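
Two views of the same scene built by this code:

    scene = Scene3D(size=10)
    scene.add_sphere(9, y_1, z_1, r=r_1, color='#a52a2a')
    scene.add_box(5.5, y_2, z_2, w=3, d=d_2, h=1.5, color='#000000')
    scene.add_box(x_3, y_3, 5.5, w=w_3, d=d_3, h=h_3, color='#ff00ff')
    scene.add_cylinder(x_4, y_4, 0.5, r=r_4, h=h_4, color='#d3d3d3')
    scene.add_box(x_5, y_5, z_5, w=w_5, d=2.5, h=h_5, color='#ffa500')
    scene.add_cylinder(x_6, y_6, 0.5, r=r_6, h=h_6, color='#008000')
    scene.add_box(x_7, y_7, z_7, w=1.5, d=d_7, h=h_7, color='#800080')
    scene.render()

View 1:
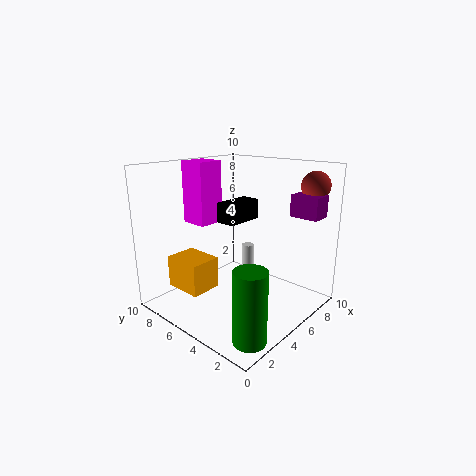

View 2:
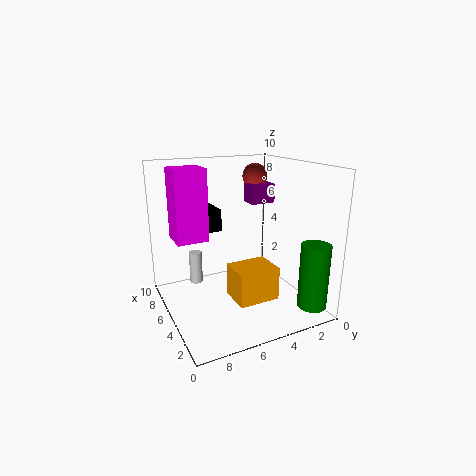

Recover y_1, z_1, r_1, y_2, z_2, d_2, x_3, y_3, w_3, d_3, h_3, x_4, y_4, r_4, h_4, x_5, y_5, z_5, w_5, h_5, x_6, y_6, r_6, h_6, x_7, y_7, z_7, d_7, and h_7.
y_1 = 1.5; z_1 = 8.5; r_1 = 1; y_2 = 6; z_2 = 5.5; d_2 = 1.5; x_3 = 4; y_3 = 7.5; w_3 = 2; d_3 = 2; h_3 = 4.5; x_4 = 8.5; y_4 = 7; r_4 = 0.5; h_4 = 2.5; x_5 = 0.5; y_5 = 4.5; z_5 = 2.5; w_5 = 2; h_5 = 2; x_6 = 1.5; y_6 = 1; r_6 = 1; h_6 = 4.5; x_7 = 7.5; y_7 = 0.5; z_7 = 6.5; d_7 = 2; h_7 = 1.5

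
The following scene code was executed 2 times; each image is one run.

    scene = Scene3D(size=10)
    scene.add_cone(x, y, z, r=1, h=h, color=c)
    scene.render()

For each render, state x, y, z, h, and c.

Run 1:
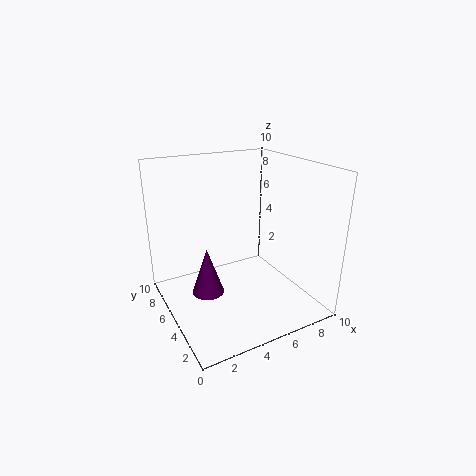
x = 2; y = 3.5; z = 2.5; h = 3; c = 'purple'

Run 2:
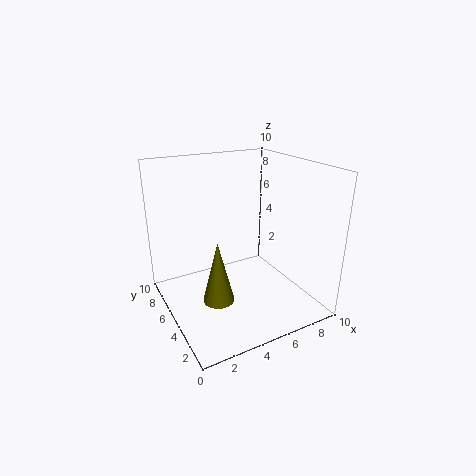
x = 2.5; y = 3; z = 2; h = 4; c = 'olive'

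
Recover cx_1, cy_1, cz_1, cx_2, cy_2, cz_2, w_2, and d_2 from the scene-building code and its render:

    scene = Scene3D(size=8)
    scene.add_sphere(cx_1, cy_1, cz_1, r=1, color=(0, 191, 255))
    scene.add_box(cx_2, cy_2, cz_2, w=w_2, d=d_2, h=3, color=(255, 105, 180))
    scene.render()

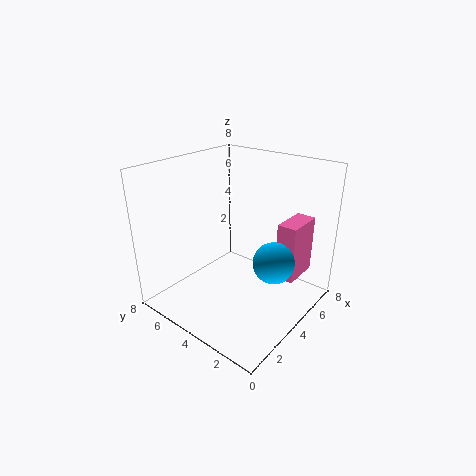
cx_1 = 3, cy_1 = 1, cz_1 = 4, cx_2 = 4, cy_2 = 0.5, cz_2 = 2.5, w_2 = 2, d_2 = 1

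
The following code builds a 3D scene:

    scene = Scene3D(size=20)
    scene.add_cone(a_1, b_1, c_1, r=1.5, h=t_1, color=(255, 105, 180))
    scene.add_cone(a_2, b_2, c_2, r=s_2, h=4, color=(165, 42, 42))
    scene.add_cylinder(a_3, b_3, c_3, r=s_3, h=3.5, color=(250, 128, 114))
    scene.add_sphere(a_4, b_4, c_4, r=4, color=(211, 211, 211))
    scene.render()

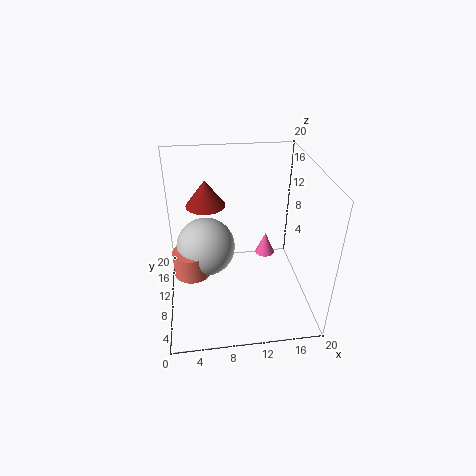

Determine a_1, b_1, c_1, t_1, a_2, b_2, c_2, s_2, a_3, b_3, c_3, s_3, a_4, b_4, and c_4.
a_1 = 15; b_1 = 14.5; c_1 = 4; t_1 = 3.5; a_2 = 6; b_2 = 16.5; c_2 = 12; s_2 = 3; a_3 = 3.5; b_3 = 8.5; c_3 = 6; s_3 = 2.5; a_4 = 5.5; b_4 = 10; c_4 = 9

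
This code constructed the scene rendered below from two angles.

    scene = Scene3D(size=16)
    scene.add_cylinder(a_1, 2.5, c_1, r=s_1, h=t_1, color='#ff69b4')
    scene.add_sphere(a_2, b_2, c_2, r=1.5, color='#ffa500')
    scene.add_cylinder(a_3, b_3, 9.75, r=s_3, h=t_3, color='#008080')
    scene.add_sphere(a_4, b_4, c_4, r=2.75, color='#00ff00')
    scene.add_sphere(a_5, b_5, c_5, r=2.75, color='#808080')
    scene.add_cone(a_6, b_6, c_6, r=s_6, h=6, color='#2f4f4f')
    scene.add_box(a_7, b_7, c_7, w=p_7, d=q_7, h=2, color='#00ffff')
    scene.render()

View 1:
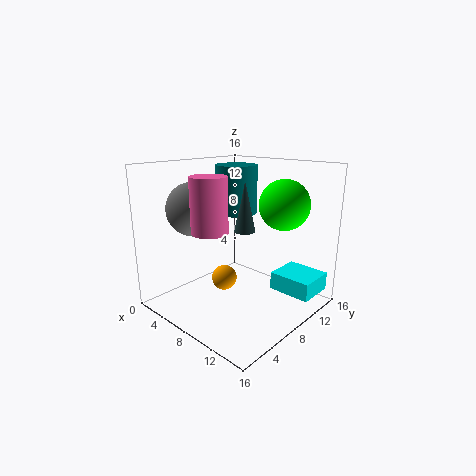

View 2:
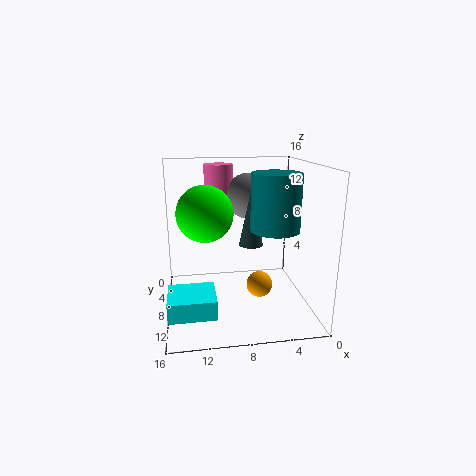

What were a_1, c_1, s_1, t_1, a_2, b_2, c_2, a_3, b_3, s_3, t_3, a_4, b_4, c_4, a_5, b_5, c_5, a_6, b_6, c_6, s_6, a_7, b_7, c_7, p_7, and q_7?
a_1 = 9.5
c_1 = 10.25
s_1 = 1.75
t_1 = 5.25
a_2 = 5.5
b_2 = 8.25
c_2 = 2.25
a_3 = 4.75
b_3 = 11.25
s_3 = 2.5
t_3 = 5.75
a_4 = 11.75
b_4 = 11.25
c_4 = 11.75
a_5 = 6
b_5 = 3.5
c_5 = 11.75
a_6 = 7
b_6 = 10.25
c_6 = 8
s_6 = 1.25
a_7 = 11
b_7 = 10.25
c_7 = 2
p_7 = 4.75
q_7 = 4.25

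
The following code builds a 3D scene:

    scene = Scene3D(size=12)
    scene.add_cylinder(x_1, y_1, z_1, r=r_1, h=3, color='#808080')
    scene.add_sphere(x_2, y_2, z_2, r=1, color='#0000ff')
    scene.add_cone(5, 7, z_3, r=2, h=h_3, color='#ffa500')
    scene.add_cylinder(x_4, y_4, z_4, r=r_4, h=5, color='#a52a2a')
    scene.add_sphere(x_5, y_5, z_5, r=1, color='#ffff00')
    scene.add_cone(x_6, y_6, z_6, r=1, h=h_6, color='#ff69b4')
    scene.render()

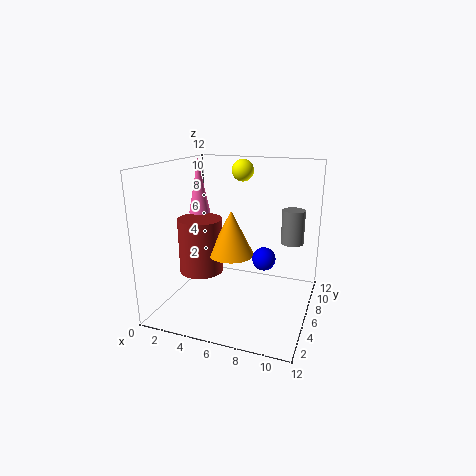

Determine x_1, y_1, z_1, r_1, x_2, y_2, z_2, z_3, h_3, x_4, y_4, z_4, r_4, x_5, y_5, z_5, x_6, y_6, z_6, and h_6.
x_1 = 10
y_1 = 9
z_1 = 5
r_1 = 1
x_2 = 8
y_2 = 7
z_2 = 4
z_3 = 4
h_3 = 4
x_4 = 2
y_4 = 7
z_4 = 2
r_4 = 2
x_5 = 5
y_5 = 10
z_5 = 11
x_6 = 1
y_6 = 9
z_6 = 7
h_6 = 5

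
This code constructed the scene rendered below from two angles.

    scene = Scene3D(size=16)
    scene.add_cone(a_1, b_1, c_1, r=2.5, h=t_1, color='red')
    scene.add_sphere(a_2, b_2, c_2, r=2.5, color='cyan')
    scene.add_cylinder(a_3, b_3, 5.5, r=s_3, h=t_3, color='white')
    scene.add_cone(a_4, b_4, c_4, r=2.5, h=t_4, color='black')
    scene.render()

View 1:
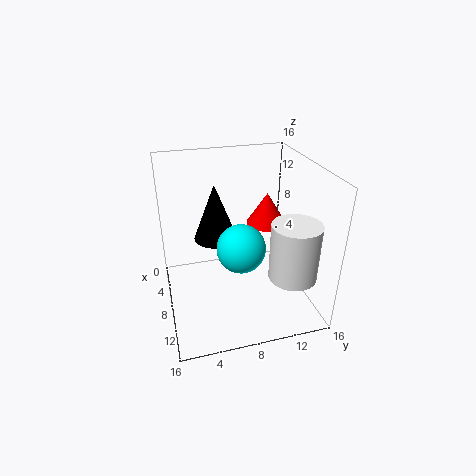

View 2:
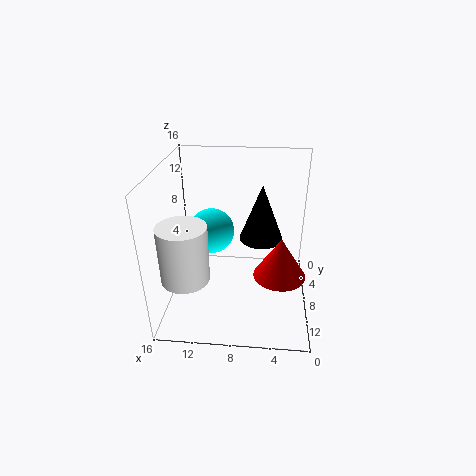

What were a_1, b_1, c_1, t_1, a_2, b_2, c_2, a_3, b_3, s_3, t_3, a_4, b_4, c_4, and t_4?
a_1 = 3.5; b_1 = 13; c_1 = 7; t_1 = 4; a_2 = 11; b_2 = 7.5; c_2 = 8.5; a_3 = 13; b_3 = 12.5; s_3 = 2.5; t_3 = 6; a_4 = 5.5; b_4 = 6; c_4 = 7; t_4 = 6.5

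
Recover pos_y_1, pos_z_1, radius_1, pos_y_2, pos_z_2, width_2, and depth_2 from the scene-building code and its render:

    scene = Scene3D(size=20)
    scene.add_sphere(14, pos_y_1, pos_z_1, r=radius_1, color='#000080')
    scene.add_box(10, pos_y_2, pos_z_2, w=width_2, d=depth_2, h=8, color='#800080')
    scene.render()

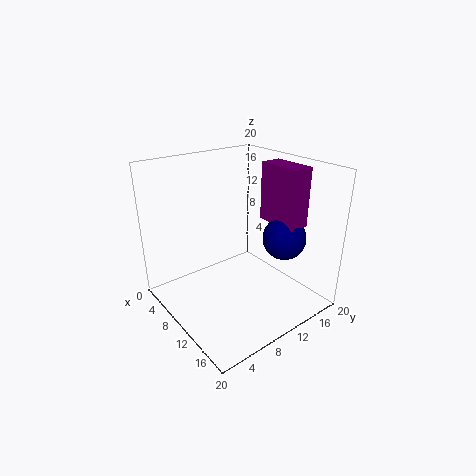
pos_y_1 = 15, pos_z_1 = 10, radius_1 = 3, pos_y_2 = 14, pos_z_2 = 12, width_2 = 6, depth_2 = 3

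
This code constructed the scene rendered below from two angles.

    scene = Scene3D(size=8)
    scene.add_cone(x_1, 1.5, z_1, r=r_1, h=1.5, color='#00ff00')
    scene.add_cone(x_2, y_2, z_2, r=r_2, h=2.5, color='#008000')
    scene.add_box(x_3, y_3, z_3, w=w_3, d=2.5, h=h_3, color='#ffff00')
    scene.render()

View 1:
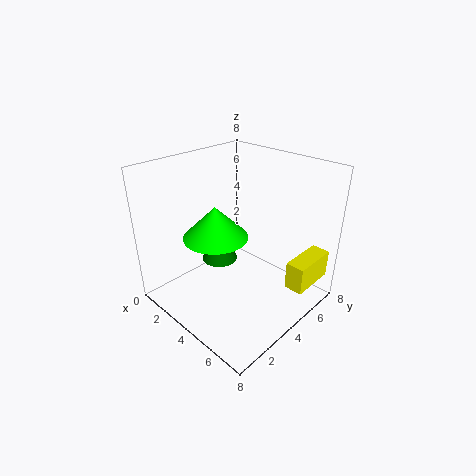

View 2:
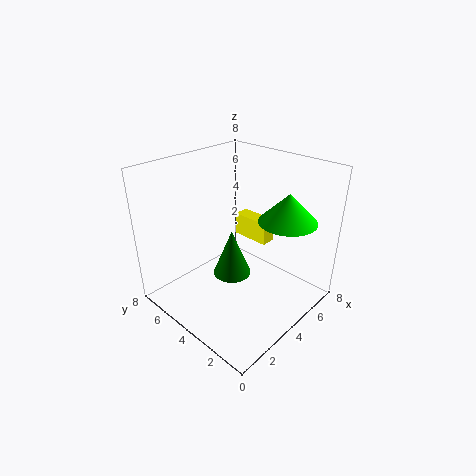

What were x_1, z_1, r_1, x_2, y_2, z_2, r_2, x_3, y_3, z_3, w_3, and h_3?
x_1 = 5
z_1 = 5.5
r_1 = 1.5
x_2 = 3
y_2 = 3.5
z_2 = 2.5
r_2 = 1
x_3 = 7
y_3 = 4.5
z_3 = 2
w_3 = 1
h_3 = 1.5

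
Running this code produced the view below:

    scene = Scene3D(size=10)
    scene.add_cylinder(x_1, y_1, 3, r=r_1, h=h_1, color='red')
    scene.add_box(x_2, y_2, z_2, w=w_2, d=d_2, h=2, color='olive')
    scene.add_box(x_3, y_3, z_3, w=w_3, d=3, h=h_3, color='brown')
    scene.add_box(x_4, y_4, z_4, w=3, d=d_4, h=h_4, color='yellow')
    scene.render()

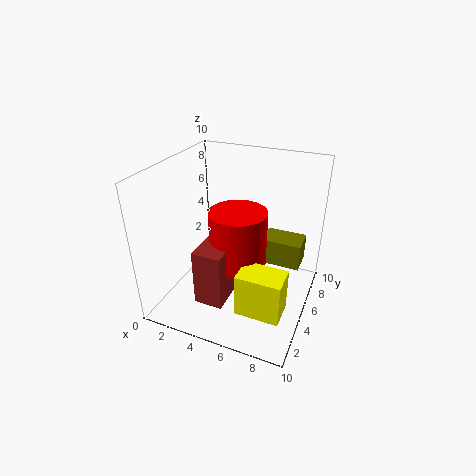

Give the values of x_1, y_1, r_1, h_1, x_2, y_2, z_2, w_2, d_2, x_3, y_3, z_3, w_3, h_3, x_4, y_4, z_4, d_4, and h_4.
x_1 = 5
y_1 = 5
r_1 = 2
h_1 = 4
x_2 = 6
y_2 = 7
z_2 = 2
w_2 = 3
d_2 = 2
x_3 = 3
y_3 = 2
z_3 = 1
w_3 = 2
h_3 = 4
x_4 = 6
y_4 = 2
z_4 = 1
d_4 = 2
h_4 = 3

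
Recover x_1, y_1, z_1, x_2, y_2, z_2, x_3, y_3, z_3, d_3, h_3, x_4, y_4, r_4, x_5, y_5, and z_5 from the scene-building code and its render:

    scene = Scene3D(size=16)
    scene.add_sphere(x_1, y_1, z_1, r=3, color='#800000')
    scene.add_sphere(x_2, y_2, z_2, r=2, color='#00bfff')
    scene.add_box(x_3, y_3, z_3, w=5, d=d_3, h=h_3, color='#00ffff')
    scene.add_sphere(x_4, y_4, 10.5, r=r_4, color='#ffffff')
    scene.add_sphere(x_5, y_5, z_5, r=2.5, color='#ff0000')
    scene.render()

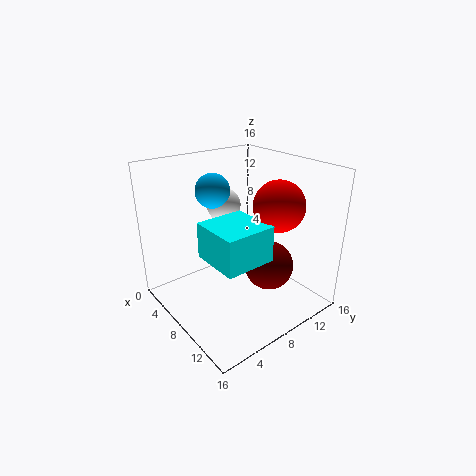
x_1 = 8.5, y_1 = 12.5, z_1 = 3, x_2 = 4, y_2 = 7.5, z_2 = 12.5, x_3 = 9.5, y_3 = 2, z_3 = 8.5, d_3 = 5, h_3 = 3.5, x_4 = 4, y_4 = 9, r_4 = 2, x_5 = 13, y_5 = 9, z_5 = 13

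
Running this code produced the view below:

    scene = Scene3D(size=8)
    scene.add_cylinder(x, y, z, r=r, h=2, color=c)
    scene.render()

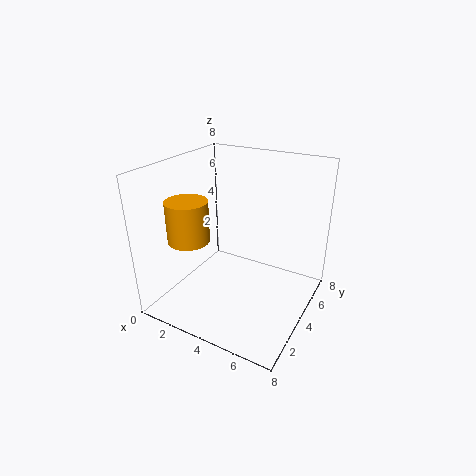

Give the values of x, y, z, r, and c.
x = 3; y = 1; z = 5; r = 1; c = 'orange'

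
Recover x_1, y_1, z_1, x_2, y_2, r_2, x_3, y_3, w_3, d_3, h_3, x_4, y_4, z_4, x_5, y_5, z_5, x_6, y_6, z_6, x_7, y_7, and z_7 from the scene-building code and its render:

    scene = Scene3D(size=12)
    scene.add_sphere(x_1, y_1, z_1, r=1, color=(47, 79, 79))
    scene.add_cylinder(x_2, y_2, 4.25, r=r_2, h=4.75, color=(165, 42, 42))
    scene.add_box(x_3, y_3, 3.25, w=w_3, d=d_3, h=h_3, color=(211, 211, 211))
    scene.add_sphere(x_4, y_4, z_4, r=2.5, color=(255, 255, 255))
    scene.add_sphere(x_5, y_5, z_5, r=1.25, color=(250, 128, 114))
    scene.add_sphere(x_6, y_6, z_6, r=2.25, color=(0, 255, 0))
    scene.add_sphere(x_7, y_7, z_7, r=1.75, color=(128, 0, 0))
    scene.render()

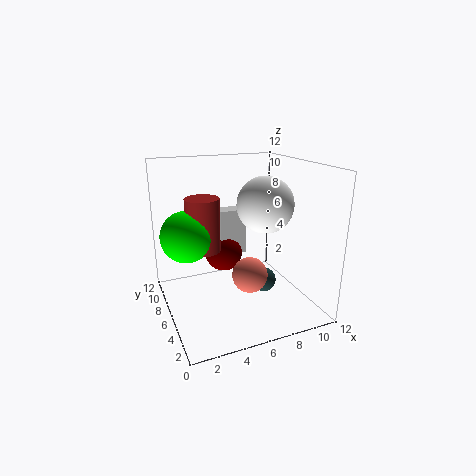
x_1 = 7.75; y_1 = 4.5; z_1 = 2.5; x_2 = 3.75; y_2 = 8.5; r_2 = 1.5; x_3 = 5.5; y_3 = 8.75; w_3 = 2.5; d_3 = 1.5; h_3 = 4.25; x_4 = 9; y_4 = 7; z_4 = 8.25; x_5 = 5; y_5 = 1.5; z_5 = 5; x_6 = 2.25; y_6 = 8.5; z_6 = 5.75; x_7 = 6; y_7 = 9.5; z_7 = 3.25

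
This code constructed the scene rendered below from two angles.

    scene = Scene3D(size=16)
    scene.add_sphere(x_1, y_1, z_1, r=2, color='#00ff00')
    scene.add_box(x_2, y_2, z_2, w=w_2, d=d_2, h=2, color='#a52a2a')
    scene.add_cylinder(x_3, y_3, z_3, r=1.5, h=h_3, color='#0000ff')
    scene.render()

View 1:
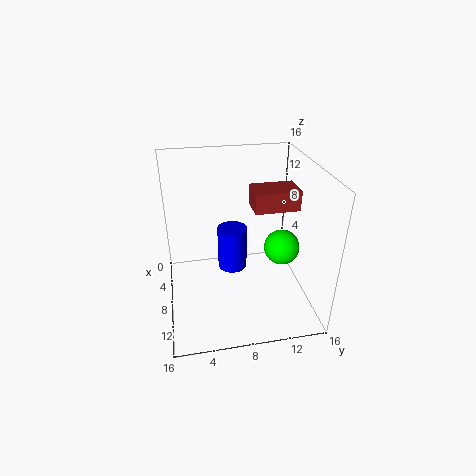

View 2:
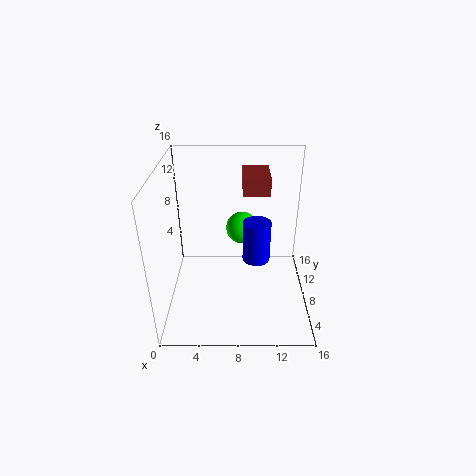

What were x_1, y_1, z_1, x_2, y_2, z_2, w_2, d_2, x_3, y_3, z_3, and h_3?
x_1 = 8.5, y_1 = 13, z_1 = 6.5, x_2 = 8.5, y_2 = 9, z_2 = 12.5, w_2 = 3, d_2 = 4.5, x_3 = 10, y_3 = 7, z_3 = 6, h_3 = 4.5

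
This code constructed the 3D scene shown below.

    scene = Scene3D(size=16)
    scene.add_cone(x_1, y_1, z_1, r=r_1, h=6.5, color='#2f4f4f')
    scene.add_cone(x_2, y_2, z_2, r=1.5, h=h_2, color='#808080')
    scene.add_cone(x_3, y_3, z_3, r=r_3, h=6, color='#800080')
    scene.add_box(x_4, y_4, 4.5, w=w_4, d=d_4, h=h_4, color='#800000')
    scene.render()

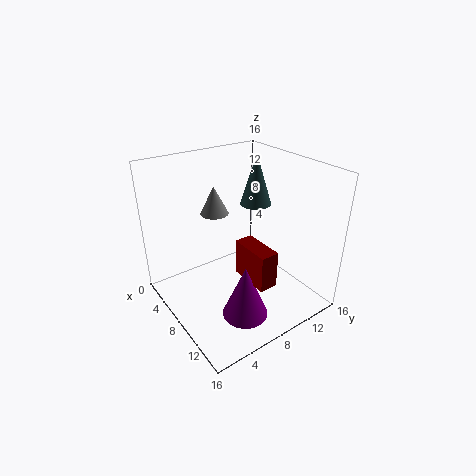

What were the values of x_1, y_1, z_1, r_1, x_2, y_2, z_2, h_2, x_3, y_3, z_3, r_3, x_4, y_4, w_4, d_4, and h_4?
x_1 = 3.5
y_1 = 14
z_1 = 9
r_1 = 2
x_2 = 6.5
y_2 = 6
z_2 = 11
h_2 = 3
x_3 = 11.5
y_3 = 6.5
z_3 = 0.5
r_3 = 2.5
x_4 = 9
y_4 = 7
w_4 = 4.5
d_4 = 2
h_4 = 4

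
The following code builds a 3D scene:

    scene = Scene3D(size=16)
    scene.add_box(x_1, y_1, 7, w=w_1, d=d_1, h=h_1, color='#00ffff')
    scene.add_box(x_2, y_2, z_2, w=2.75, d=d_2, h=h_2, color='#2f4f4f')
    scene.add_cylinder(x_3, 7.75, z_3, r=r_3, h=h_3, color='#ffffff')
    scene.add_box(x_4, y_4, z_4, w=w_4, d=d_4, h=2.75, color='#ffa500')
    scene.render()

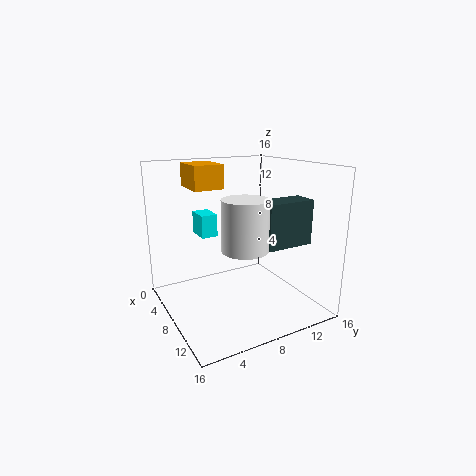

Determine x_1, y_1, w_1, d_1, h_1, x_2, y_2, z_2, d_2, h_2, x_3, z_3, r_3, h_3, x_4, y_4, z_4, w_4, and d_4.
x_1 = 0.75
y_1 = 5.5
w_1 = 3
d_1 = 2
h_1 = 2.75
x_2 = 9
y_2 = 9.75
z_2 = 7.25
d_2 = 5.5
h_2 = 5
x_3 = 10
z_3 = 7.25
r_3 = 2.5
h_3 = 5.5
x_4 = 0.75
y_4 = 4.25
z_4 = 13
w_4 = 4.5
d_4 = 3.5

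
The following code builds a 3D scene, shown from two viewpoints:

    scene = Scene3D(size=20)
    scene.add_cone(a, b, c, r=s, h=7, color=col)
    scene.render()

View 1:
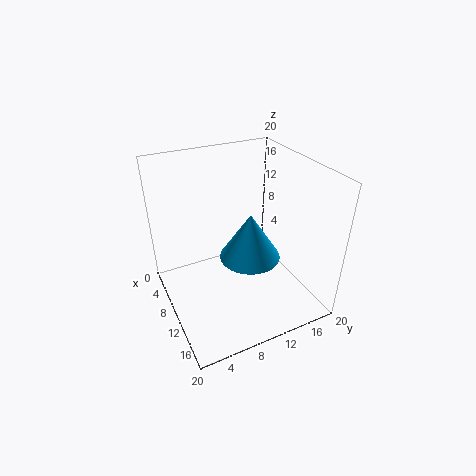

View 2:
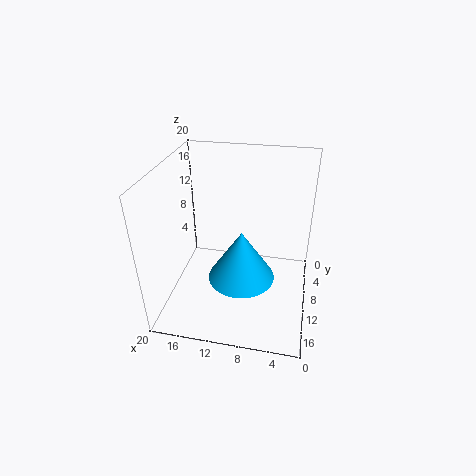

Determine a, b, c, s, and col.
a = 9; b = 12.5; c = 5.5; s = 4.5; col = 'deepskyblue'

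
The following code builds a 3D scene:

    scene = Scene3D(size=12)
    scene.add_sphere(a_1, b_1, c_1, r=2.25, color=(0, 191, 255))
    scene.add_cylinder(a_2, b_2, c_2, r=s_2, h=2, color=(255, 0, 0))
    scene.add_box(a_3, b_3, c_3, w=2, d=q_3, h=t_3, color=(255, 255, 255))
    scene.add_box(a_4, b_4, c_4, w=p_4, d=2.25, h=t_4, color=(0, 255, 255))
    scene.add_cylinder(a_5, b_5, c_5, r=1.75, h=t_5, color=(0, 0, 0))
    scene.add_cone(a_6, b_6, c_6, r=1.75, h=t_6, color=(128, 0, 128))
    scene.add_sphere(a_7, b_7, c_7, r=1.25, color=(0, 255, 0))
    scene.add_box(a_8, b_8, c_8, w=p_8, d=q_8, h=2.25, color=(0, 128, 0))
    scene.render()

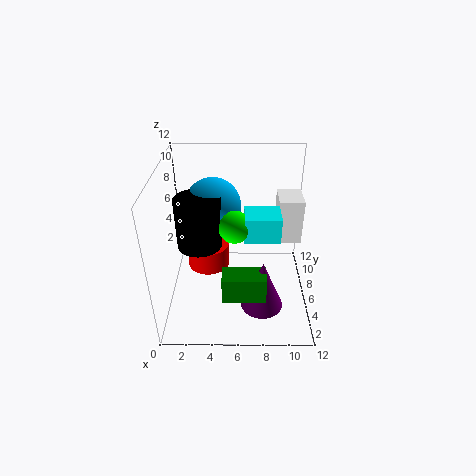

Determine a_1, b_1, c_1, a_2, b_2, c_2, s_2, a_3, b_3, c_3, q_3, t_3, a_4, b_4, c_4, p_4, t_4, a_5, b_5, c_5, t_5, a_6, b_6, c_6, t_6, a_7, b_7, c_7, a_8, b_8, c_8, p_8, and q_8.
a_1 = 4
b_1 = 6.5
c_1 = 8.75
a_2 = 3.5
b_2 = 6
c_2 = 3.5
s_2 = 1.75
a_3 = 9.25
b_3 = 6
c_3 = 5.5
q_3 = 2.5
t_3 = 3.75
a_4 = 6.5
b_4 = 3.75
c_4 = 7
p_4 = 2.75
t_4 = 2
a_5 = 3
b_5 = 4.75
c_5 = 6.25
t_5 = 4
a_6 = 8
b_6 = 3.5
c_6 = 1
t_6 = 4.25
a_7 = 5.75
b_7 = 4.5
c_7 = 8
a_8 = 4.75
b_8 = 2.25
c_8 = 2.25
p_8 = 3.5
q_8 = 1.75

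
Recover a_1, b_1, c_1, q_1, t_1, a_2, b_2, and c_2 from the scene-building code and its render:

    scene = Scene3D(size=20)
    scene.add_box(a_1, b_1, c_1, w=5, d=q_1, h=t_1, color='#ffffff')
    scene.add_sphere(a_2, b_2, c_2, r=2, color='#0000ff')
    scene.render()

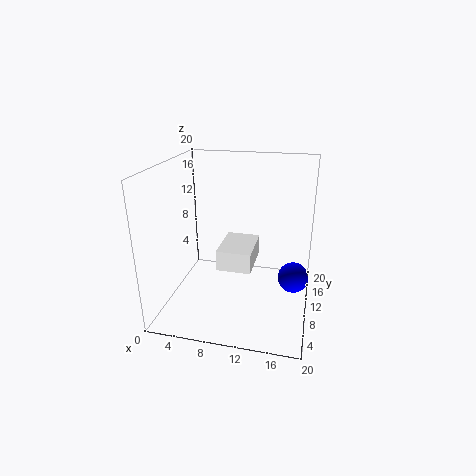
a_1 = 7
b_1 = 9
c_1 = 5
q_1 = 7
t_1 = 3
a_2 = 18
b_2 = 8
c_2 = 6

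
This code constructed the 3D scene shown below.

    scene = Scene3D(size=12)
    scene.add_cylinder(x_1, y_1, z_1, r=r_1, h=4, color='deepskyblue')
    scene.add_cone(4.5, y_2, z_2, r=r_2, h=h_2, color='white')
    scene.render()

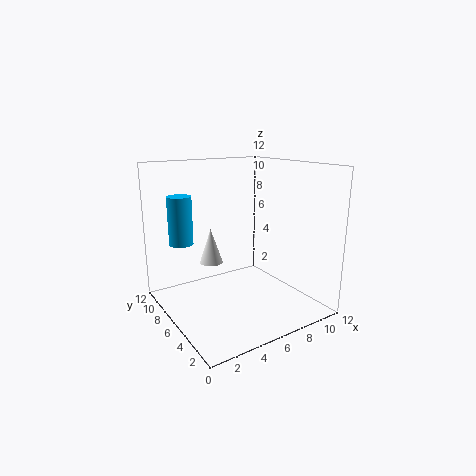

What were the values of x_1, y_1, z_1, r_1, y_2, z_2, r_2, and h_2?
x_1 = 2; y_1 = 8.5; z_1 = 5.5; r_1 = 1; y_2 = 8; z_2 = 3.5; r_2 = 1; h_2 = 3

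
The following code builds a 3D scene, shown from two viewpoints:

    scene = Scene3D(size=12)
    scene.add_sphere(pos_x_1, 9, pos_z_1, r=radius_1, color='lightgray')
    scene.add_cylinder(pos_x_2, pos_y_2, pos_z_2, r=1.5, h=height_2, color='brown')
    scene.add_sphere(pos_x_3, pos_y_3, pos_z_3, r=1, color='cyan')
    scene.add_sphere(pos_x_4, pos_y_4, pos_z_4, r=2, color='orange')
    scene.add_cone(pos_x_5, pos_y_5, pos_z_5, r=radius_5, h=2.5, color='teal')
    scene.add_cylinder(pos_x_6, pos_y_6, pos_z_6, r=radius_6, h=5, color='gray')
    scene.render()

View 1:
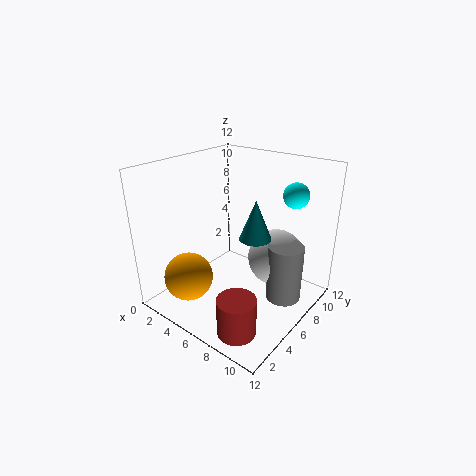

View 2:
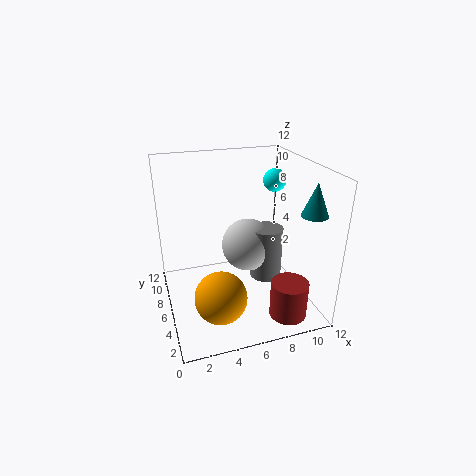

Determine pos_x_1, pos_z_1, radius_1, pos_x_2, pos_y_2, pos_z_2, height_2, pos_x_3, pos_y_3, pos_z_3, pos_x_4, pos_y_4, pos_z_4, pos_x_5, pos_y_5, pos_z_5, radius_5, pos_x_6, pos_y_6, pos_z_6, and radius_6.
pos_x_1 = 8, pos_z_1 = 3.5, radius_1 = 2.5, pos_x_2 = 9, pos_y_2 = 2, pos_z_2 = 0.5, height_2 = 3, pos_x_3 = 10, pos_y_3 = 8, pos_z_3 = 10, pos_x_4 = 3.5, pos_y_4 = 2.5, pos_z_4 = 3, pos_x_5 = 10.5, pos_y_5 = 2, pos_z_5 = 9, radius_5 = 1, pos_x_6 = 9.5, pos_y_6 = 8, pos_z_6 = 0.5, radius_6 = 1.5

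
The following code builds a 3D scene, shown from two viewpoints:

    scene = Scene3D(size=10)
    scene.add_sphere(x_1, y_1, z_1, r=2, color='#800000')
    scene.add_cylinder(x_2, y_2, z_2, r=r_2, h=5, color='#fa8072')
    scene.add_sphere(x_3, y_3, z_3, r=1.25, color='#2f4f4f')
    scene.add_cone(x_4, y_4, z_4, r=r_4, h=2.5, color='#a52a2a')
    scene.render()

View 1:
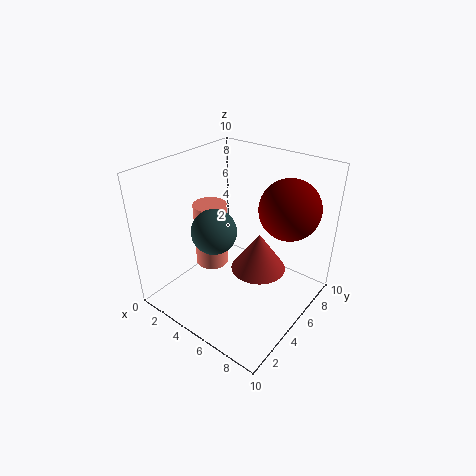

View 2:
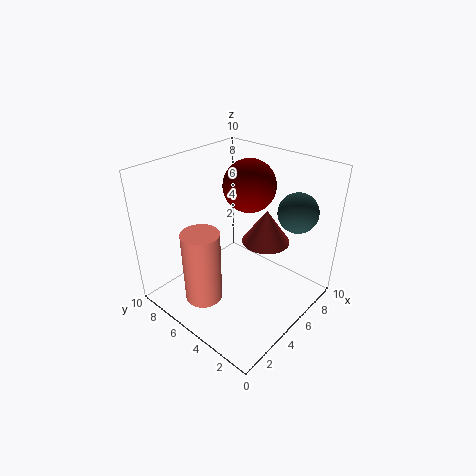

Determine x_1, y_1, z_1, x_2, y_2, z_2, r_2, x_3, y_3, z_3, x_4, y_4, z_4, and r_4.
x_1 = 8; y_1 = 6.5; z_1 = 7.5; x_2 = 2; y_2 = 5.5; z_2 = 1.5; r_2 = 1.25; x_3 = 6.25; y_3 = 1.25; z_3 = 7.75; x_4 = 7.25; y_4 = 4.25; z_4 = 4; r_4 = 1.75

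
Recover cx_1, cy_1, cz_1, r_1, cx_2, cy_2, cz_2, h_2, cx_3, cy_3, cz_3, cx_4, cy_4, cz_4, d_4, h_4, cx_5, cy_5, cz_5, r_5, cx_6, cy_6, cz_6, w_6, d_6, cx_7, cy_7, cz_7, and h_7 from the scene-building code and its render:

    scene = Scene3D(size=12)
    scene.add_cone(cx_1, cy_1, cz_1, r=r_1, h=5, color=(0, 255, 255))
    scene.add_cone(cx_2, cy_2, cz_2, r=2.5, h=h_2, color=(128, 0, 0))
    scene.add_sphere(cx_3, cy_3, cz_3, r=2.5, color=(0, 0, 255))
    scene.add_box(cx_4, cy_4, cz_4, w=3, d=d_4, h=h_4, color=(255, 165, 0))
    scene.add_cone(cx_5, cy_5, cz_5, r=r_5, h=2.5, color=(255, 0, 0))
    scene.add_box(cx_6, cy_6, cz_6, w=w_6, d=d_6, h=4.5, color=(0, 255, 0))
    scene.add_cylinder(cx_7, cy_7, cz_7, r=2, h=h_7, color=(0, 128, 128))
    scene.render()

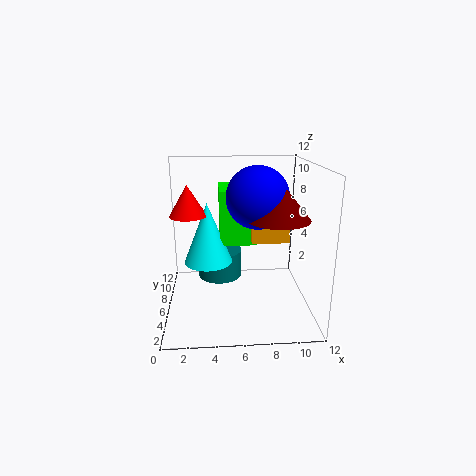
cx_1 = 3.5, cy_1 = 6, cz_1 = 4, r_1 = 2, cx_2 = 9, cy_2 = 4.5, cz_2 = 8, h_2 = 3, cx_3 = 7.5, cy_3 = 5.5, cz_3 = 9.5, cx_4 = 7, cy_4 = 4.5, cz_4 = 6, d_4 = 2.5, h_4 = 2.5, cx_5 = 2, cy_5 = 6, cz_5 = 8, r_5 = 1.5, cx_6 = 4.5, cy_6 = 5.5, cz_6 = 5.5, w_6 = 3, d_6 = 4, cx_7 = 4.5, cy_7 = 8.5, cz_7 = 1.5, h_7 = 2.5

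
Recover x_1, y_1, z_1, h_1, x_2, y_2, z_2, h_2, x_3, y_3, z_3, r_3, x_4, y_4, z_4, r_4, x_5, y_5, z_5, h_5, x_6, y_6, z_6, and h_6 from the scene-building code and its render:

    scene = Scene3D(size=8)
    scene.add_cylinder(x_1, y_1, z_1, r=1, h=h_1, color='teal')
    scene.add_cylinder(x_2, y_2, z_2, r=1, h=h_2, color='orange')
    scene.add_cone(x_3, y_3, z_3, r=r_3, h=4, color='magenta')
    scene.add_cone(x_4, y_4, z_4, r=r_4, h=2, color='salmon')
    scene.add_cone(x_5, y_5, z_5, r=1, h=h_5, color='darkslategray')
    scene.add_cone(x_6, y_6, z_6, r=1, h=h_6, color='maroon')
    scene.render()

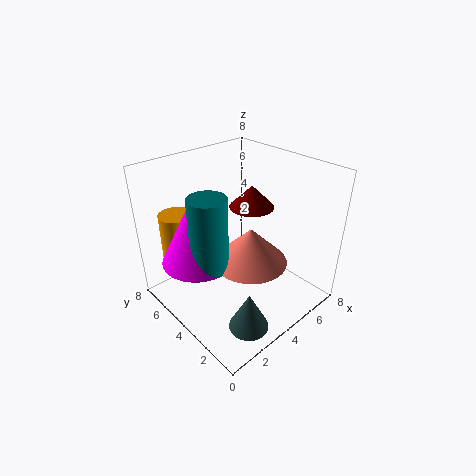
x_1 = 2
y_1 = 4
z_1 = 3
h_1 = 4
x_2 = 2
y_2 = 7
z_2 = 2
h_2 = 3
x_3 = 2
y_3 = 5
z_3 = 3
r_3 = 2
x_4 = 4
y_4 = 3
z_4 = 3
r_4 = 2
x_5 = 2
y_5 = 1
z_5 = 1
h_5 = 2
x_6 = 3
y_6 = 2
z_6 = 7
h_6 = 1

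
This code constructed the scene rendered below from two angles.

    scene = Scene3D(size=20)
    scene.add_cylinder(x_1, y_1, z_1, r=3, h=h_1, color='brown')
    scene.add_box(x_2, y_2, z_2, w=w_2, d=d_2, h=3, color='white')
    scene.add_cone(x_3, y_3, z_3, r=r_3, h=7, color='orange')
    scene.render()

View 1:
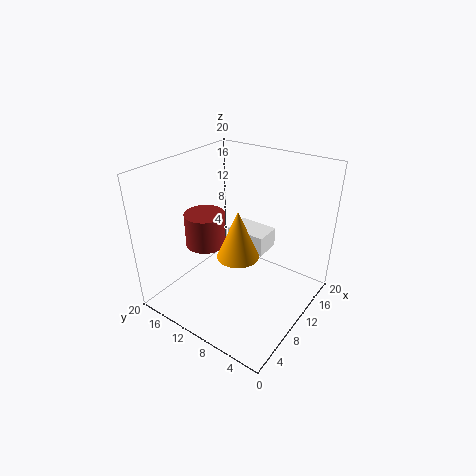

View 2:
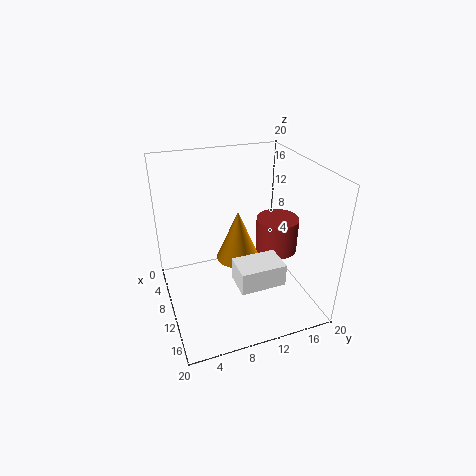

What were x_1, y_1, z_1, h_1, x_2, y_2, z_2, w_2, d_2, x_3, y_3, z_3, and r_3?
x_1 = 10, y_1 = 16, z_1 = 7, h_1 = 5, x_2 = 13, y_2 = 8, z_2 = 6, w_2 = 4, d_2 = 6, x_3 = 10, y_3 = 10, z_3 = 7, r_3 = 3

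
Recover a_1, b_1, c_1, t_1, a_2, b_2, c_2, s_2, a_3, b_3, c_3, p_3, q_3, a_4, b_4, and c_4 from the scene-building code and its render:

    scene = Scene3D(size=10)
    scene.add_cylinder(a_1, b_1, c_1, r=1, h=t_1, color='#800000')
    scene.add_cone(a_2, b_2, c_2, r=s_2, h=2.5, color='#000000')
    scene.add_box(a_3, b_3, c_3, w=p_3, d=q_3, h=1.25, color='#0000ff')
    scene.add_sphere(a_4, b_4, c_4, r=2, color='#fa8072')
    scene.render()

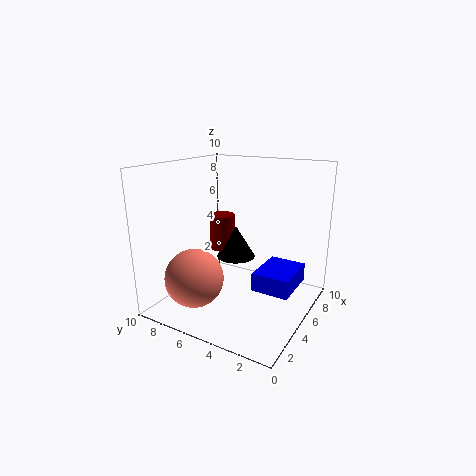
a_1 = 7.25; b_1 = 7.75; c_1 = 3; t_1 = 2.75; a_2 = 7.25; b_2 = 6.5; c_2 = 2.5; s_2 = 1.5; a_3 = 3.75; b_3 = 0.75; c_3 = 2; p_3 = 3.25; q_3 = 2.5; a_4 = 2.5; b_4 = 7; c_4 = 2.5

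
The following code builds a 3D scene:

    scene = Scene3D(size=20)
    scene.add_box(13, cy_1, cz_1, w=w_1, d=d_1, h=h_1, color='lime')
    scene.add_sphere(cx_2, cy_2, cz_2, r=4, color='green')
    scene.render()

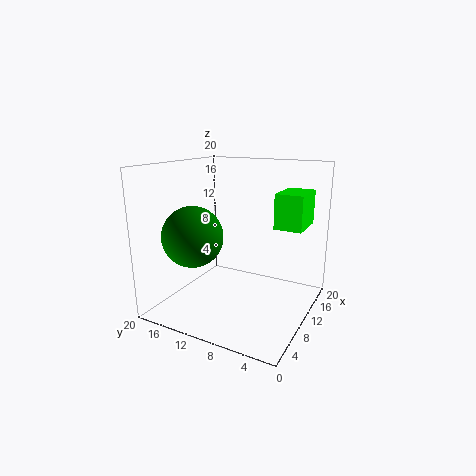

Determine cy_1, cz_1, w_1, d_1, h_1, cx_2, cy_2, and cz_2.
cy_1 = 2, cz_1 = 11, w_1 = 6, d_1 = 4, h_1 = 5, cx_2 = 5, cy_2 = 14, cz_2 = 11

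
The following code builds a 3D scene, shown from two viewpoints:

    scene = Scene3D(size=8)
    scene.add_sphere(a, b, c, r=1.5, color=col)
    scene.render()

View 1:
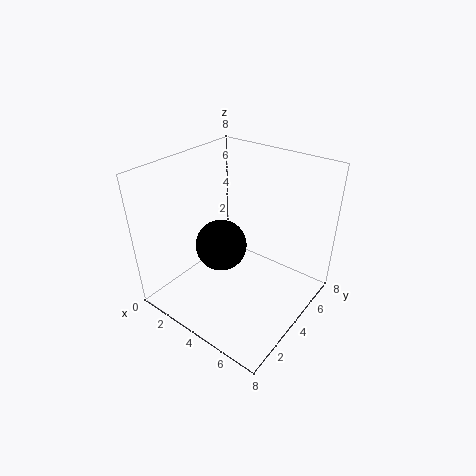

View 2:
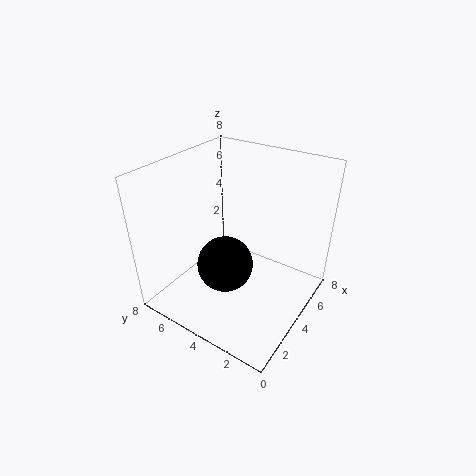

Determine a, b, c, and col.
a = 2.75, b = 4, c = 3, col = 'black'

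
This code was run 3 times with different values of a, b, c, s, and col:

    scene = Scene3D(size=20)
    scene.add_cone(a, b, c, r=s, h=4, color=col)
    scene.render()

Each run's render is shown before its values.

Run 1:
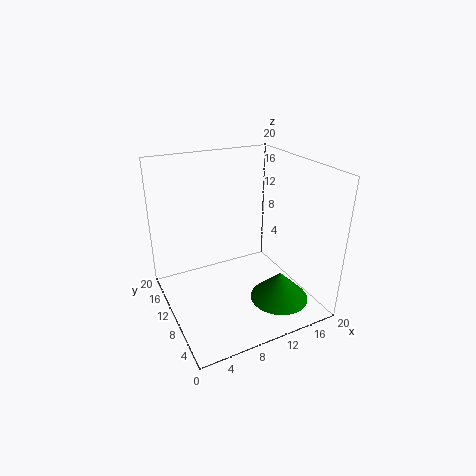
a = 14
b = 5
c = 2
s = 4
col = 'green'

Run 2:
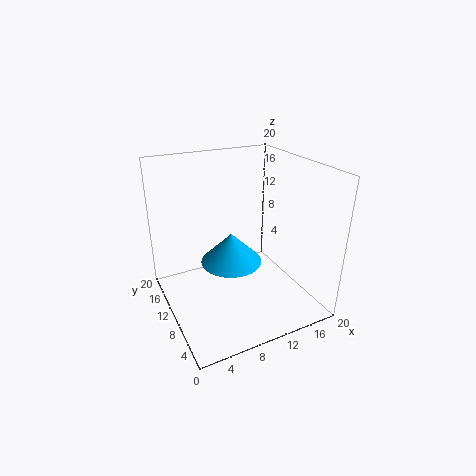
a = 8
b = 8
c = 8
s = 4
col = 'deepskyblue'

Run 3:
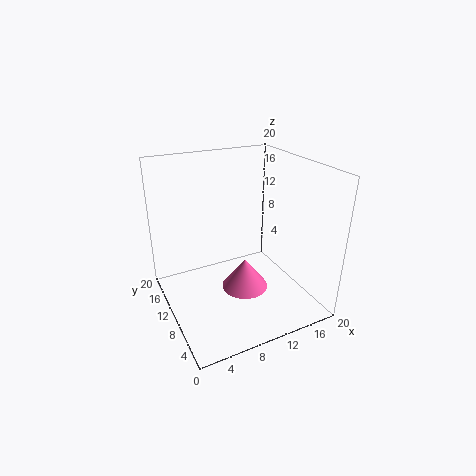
a = 9
b = 6
c = 5
s = 3
col = 'hotpink'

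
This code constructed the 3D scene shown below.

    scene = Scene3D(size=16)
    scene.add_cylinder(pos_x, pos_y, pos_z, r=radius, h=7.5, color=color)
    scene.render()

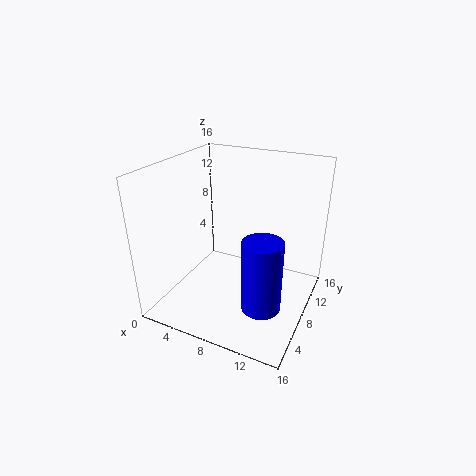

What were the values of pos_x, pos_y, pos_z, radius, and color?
pos_x = 12.5, pos_y = 4, pos_z = 3, radius = 2, color = 'blue'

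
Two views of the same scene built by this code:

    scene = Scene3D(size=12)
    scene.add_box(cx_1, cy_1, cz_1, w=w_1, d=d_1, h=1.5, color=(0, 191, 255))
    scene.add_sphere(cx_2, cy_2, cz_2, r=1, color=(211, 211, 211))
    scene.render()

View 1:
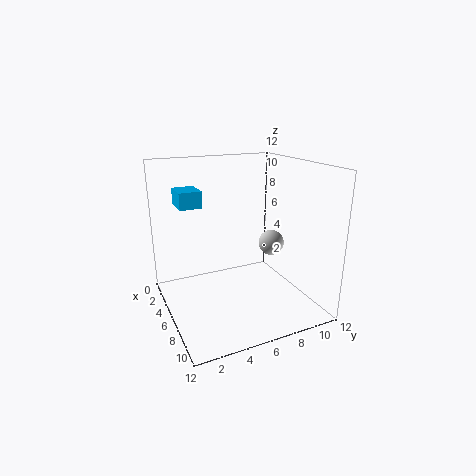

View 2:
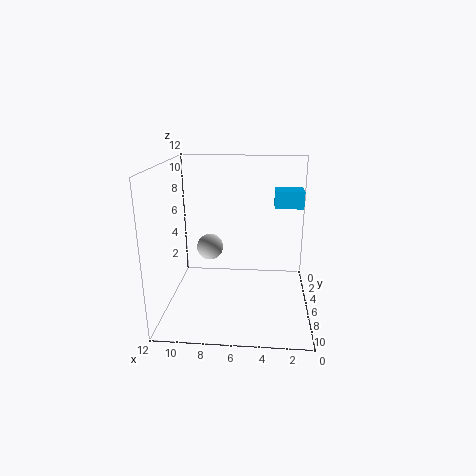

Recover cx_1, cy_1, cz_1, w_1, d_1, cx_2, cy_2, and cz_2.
cx_1 = 0.5
cy_1 = 2
cz_1 = 8
w_1 = 2.5
d_1 = 2
cx_2 = 8
cy_2 = 8
cz_2 = 6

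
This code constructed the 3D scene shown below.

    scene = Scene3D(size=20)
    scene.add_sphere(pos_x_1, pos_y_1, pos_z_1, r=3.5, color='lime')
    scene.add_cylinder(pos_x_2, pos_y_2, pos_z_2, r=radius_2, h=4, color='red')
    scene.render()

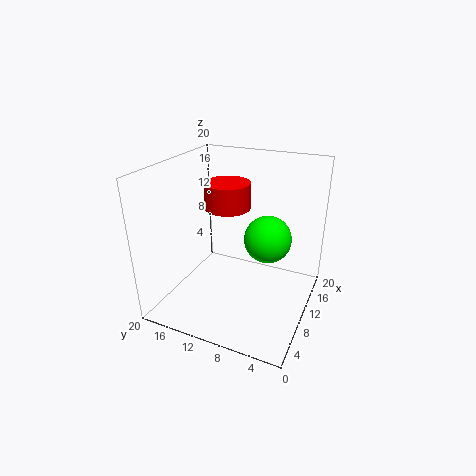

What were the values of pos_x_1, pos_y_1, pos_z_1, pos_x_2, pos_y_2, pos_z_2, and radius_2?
pos_x_1 = 14, pos_y_1 = 7, pos_z_1 = 8.5, pos_x_2 = 15, pos_y_2 = 14, pos_z_2 = 12, radius_2 = 3.5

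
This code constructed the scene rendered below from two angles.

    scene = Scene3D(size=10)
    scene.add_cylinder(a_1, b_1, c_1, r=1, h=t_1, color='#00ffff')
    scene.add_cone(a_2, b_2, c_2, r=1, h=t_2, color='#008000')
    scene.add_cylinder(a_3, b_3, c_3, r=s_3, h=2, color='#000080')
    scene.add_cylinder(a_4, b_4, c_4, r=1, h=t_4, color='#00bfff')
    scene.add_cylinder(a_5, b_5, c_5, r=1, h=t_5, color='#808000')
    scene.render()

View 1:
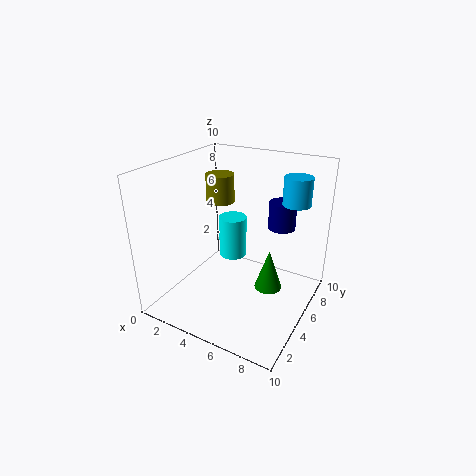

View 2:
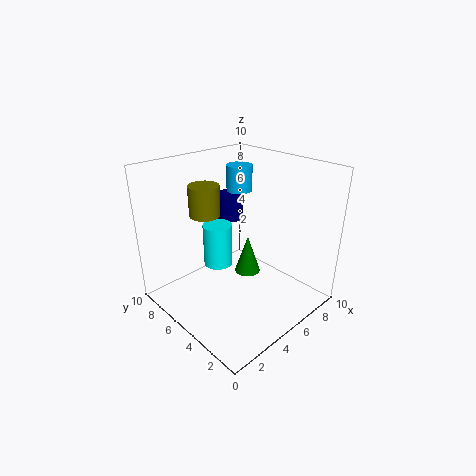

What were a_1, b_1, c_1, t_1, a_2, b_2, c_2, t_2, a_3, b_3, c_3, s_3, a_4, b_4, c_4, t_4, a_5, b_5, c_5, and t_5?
a_1 = 4, b_1 = 6, c_1 = 3, t_1 = 3, a_2 = 7, b_2 = 6, c_2 = 1, t_2 = 3, a_3 = 7, b_3 = 8, c_3 = 5, s_3 = 1, a_4 = 8, b_4 = 8, c_4 = 7, t_4 = 2, a_5 = 3, b_5 = 6, c_5 = 7, t_5 = 2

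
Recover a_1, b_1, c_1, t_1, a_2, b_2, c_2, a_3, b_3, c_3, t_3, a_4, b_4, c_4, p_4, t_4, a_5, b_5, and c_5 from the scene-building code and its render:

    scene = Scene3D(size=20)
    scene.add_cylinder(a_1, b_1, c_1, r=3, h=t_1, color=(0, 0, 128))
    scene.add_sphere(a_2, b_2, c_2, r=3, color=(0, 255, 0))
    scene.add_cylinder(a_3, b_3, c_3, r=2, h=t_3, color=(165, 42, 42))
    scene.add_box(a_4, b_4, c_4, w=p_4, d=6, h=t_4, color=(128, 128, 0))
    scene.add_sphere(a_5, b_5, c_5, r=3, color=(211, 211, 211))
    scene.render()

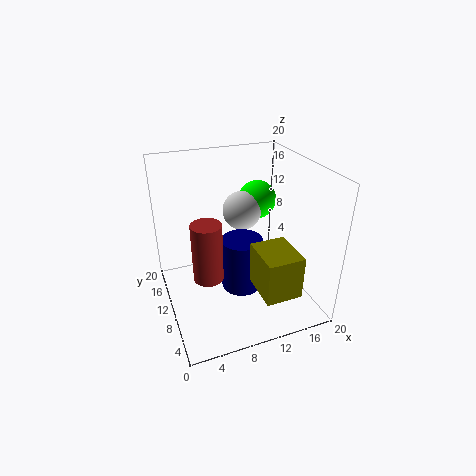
a_1 = 11; b_1 = 11; c_1 = 1; t_1 = 8; a_2 = 16; b_2 = 17; c_2 = 12; a_3 = 5; b_3 = 8; c_3 = 6; t_3 = 8; a_4 = 11; b_4 = 2; c_4 = 4; p_4 = 5; t_4 = 6; a_5 = 13; b_5 = 16; c_5 = 11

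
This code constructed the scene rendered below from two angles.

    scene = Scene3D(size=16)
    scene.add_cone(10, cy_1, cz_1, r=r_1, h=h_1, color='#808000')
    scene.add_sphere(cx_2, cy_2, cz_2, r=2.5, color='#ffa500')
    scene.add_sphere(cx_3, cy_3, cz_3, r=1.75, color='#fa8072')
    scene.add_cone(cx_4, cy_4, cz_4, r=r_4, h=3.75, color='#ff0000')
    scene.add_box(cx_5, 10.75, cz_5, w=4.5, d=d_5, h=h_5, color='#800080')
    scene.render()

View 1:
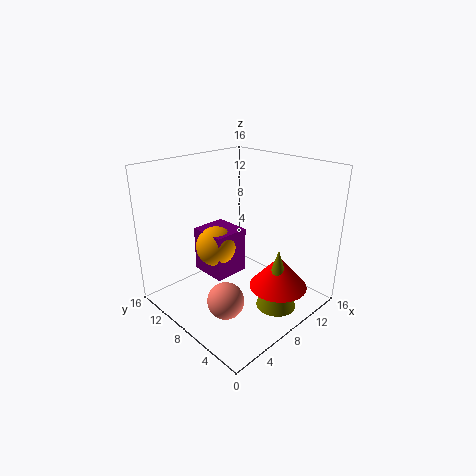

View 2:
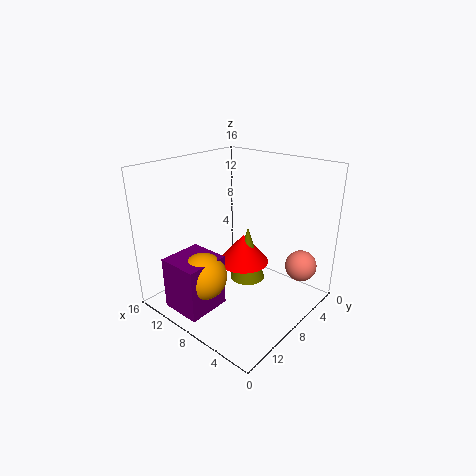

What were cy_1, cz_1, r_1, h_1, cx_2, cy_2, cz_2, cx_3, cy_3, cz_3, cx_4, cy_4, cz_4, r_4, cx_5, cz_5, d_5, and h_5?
cy_1 = 3.75
cz_1 = 0.25
r_1 = 2.25
h_1 = 7
cx_2 = 8.75
cy_2 = 12.75
cz_2 = 5
cx_3 = 2.25
cy_3 = 3.75
cz_3 = 4.75
cx_4 = 10.5
cy_4 = 4
cz_4 = 2.5
r_4 = 3.25
cx_5 = 7.5
cz_5 = 1.25
d_5 = 4.75
h_5 = 5.75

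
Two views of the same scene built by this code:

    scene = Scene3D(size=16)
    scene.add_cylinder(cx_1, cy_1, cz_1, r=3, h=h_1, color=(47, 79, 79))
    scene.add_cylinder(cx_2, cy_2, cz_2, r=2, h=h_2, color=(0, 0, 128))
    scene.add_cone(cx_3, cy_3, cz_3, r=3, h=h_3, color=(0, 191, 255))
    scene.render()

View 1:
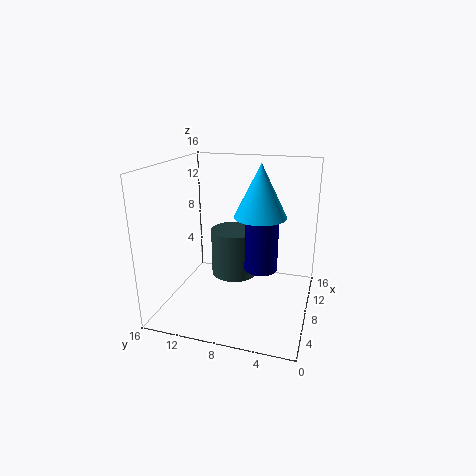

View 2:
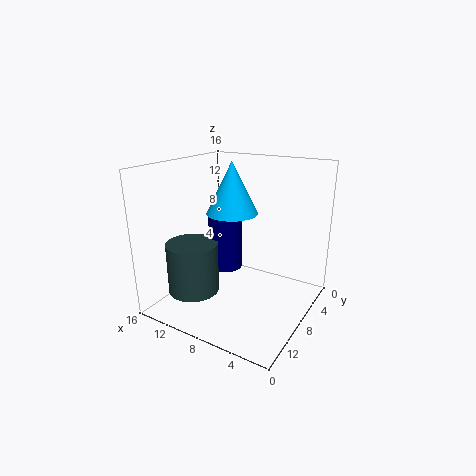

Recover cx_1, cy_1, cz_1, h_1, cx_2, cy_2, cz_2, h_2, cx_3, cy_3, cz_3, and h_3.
cx_1 = 13
cy_1 = 10
cz_1 = 1
h_1 = 6
cx_2 = 11
cy_2 = 6
cz_2 = 3
h_2 = 7
cx_3 = 10
cy_3 = 6
cz_3 = 10
h_3 = 6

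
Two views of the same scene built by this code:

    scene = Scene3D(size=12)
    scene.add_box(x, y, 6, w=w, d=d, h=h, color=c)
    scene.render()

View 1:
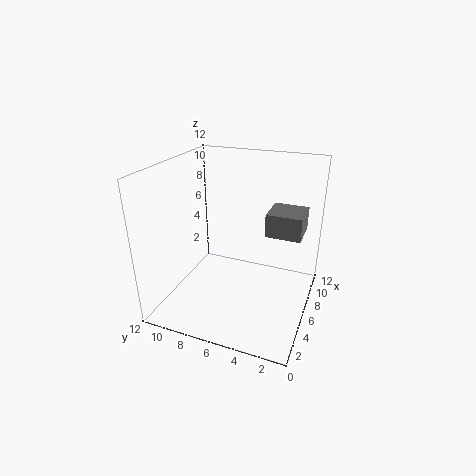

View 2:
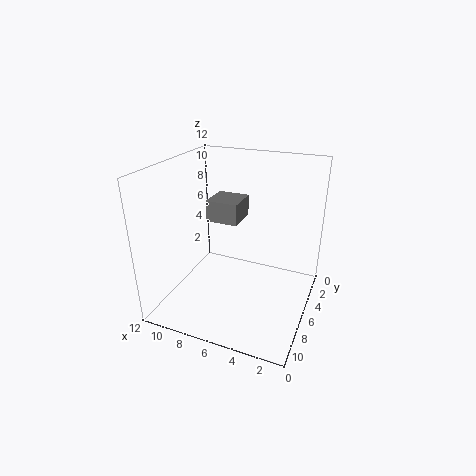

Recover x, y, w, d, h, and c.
x = 7; y = 1; w = 3; d = 3; h = 2; c = 'gray'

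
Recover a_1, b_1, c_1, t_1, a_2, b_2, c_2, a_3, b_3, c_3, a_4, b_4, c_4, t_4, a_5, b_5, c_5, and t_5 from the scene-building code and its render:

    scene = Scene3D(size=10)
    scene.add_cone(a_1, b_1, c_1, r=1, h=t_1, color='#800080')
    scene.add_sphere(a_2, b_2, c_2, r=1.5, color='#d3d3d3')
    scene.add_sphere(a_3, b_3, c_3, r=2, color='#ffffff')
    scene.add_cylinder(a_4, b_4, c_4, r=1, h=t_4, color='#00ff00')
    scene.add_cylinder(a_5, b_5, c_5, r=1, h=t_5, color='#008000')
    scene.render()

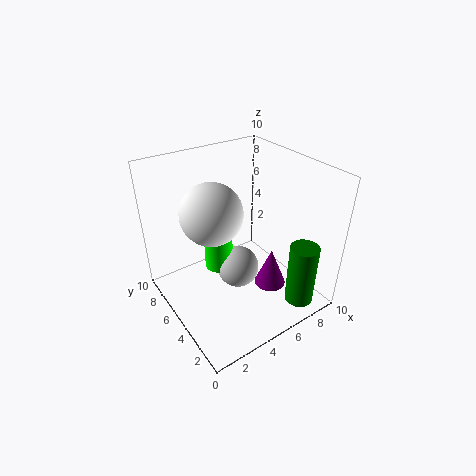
a_1 = 5.5; b_1 = 2; c_1 = 3; t_1 = 2.5; a_2 = 5; b_2 = 5; c_2 = 2.5; a_3 = 3; b_3 = 5; c_3 = 7.5; a_4 = 4; b_4 = 6; c_4 = 2.5; t_4 = 3.5; a_5 = 8; b_5 = 1.5; c_5 = 0.5; t_5 = 4.5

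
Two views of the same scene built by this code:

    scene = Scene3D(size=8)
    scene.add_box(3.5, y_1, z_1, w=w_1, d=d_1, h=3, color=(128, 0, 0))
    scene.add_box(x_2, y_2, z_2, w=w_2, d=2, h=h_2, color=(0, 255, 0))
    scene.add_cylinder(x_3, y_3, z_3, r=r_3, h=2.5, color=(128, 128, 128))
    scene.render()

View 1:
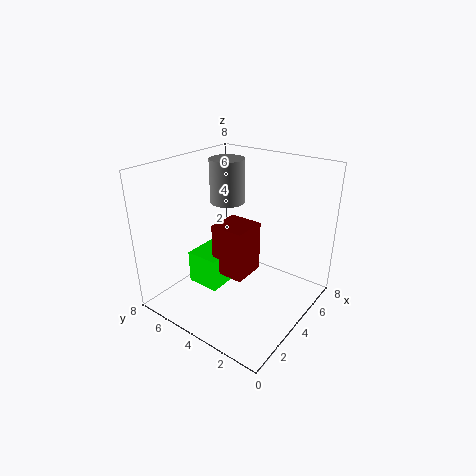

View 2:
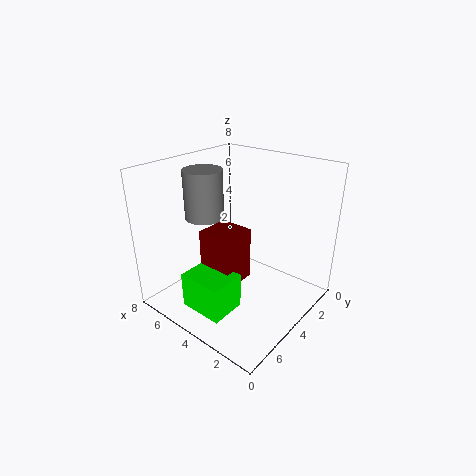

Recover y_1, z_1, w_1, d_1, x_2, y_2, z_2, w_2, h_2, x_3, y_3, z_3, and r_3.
y_1 = 3.5; z_1 = 1.5; w_1 = 2; d_1 = 2; x_2 = 3; y_2 = 5; z_2 = 0.5; w_2 = 2.5; h_2 = 2; x_3 = 5; y_3 = 5.5; z_3 = 5.5; r_3 = 1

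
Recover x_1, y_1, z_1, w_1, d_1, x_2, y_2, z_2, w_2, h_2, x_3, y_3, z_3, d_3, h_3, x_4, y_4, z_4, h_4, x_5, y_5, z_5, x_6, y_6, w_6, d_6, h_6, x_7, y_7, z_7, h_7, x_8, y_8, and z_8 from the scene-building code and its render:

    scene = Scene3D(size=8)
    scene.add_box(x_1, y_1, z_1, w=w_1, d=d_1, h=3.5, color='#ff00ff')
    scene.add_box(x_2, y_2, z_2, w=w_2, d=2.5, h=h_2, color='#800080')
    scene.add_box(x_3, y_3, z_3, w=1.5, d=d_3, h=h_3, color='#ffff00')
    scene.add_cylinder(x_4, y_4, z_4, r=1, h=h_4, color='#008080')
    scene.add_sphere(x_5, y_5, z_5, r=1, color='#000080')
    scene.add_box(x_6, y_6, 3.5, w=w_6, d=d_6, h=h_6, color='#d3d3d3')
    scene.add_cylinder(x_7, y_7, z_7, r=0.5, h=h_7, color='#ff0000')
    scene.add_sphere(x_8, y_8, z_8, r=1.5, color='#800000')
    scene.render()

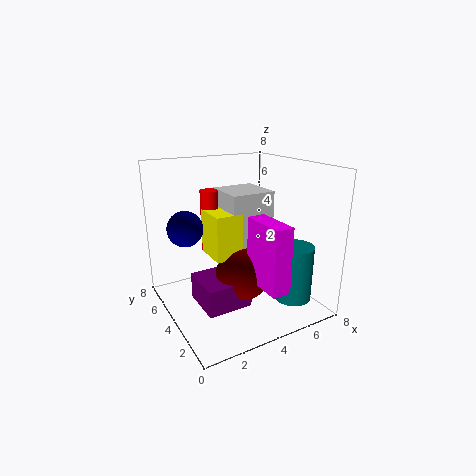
x_1 = 4
y_1 = 0.5
z_1 = 2
w_1 = 1
d_1 = 2.5
x_2 = 1.5
y_2 = 2.5
z_2 = 0.5
w_2 = 2.5
h_2 = 1.5
x_3 = 2.5
y_3 = 3.5
z_3 = 3
d_3 = 2
h_3 = 2.5
x_4 = 6
y_4 = 1.5
z_4 = 1
h_4 = 3
x_5 = 1.5
y_5 = 5.5
z_5 = 4.5
x_6 = 3.5
y_6 = 3.5
w_6 = 2.5
d_6 = 2.5
h_6 = 3
x_7 = 3
y_7 = 5.5
z_7 = 3
h_7 = 3.5
x_8 = 4
y_8 = 3.5
z_8 = 2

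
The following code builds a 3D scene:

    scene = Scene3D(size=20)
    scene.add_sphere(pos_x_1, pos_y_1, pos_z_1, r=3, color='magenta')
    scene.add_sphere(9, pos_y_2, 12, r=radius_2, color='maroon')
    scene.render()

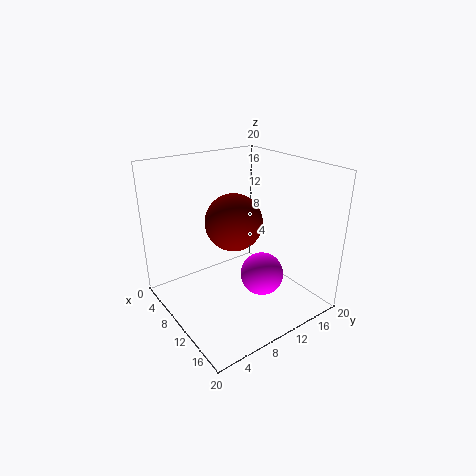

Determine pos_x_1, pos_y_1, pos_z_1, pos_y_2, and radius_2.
pos_x_1 = 13, pos_y_1 = 12, pos_z_1 = 5, pos_y_2 = 10, radius_2 = 4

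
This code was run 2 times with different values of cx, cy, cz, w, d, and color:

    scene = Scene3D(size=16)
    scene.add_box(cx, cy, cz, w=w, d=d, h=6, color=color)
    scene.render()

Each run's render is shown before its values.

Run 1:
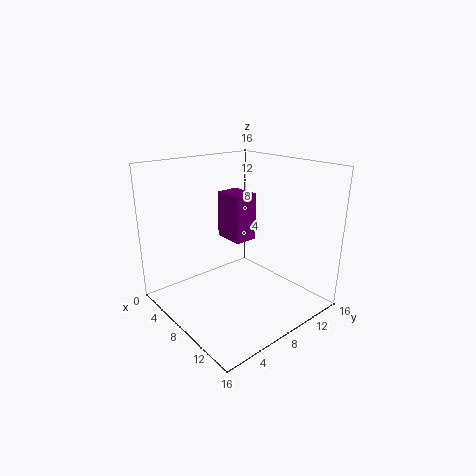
cx = 1; cy = 10.5; cz = 5.5; w = 4; d = 3; color = 'purple'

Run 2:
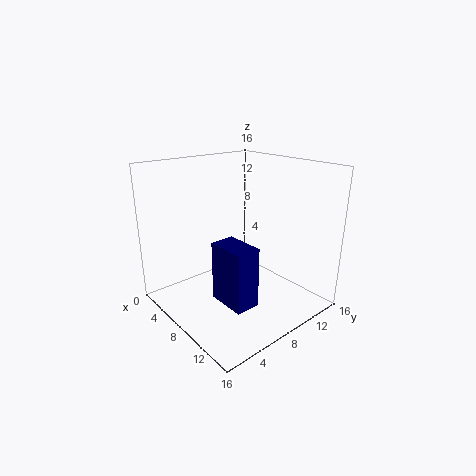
cx = 10; cy = 3; cz = 3.5; w = 4; d = 2.5; color = 'navy'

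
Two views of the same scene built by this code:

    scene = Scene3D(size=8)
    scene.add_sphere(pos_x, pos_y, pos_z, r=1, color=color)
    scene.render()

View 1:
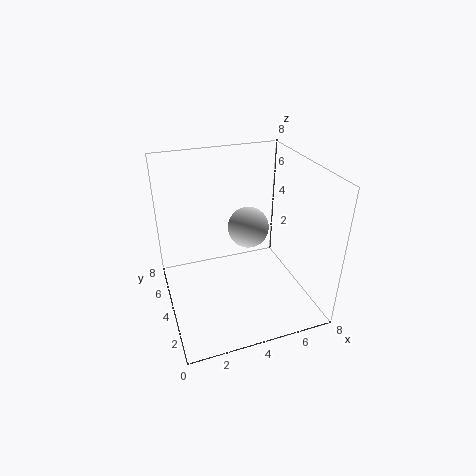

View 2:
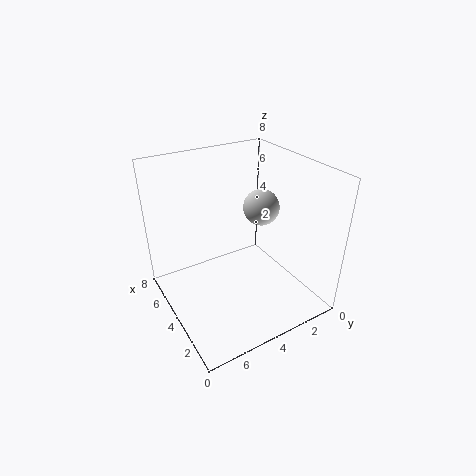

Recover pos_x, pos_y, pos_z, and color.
pos_x = 4
pos_y = 2.5
pos_z = 5.5
color = 'lightgray'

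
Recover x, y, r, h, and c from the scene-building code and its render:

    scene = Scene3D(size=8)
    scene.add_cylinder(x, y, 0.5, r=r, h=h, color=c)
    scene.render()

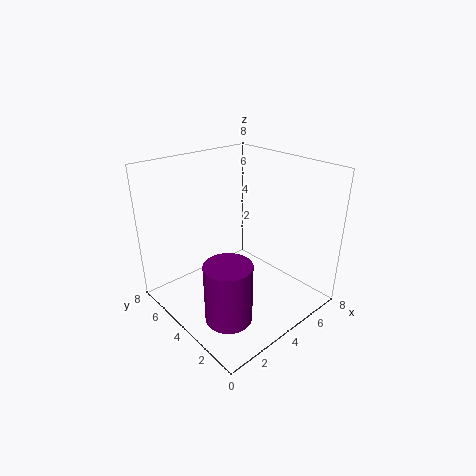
x = 2; y = 2.5; r = 1.25; h = 3.25; c = 'purple'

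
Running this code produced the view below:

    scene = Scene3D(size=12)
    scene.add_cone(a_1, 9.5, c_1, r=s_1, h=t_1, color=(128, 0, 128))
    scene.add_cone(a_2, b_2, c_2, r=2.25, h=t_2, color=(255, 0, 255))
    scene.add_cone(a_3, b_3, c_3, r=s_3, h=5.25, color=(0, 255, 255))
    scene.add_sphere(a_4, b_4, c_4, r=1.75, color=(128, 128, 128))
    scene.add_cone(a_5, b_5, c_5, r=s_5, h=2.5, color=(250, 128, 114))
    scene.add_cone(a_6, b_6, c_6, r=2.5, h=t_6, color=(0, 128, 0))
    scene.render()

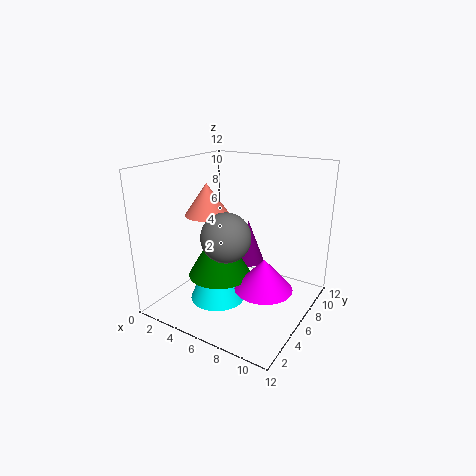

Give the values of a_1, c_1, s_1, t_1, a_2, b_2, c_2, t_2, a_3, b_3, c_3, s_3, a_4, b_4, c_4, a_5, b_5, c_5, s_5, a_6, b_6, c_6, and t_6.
a_1 = 5, c_1 = 2.25, s_1 = 1.5, t_1 = 4, a_2 = 9.25, b_2 = 4.5, c_2 = 3, t_2 = 2.5, a_3 = 5.25, b_3 = 4, c_3 = 1.25, s_3 = 2.25, a_4 = 7.5, b_4 = 2, c_4 = 7.75, a_5 = 4.25, b_5 = 4.25, c_5 = 8.25, s_5 = 1.75, a_6 = 5.5, b_6 = 4, c_6 = 3.5, t_6 = 4.25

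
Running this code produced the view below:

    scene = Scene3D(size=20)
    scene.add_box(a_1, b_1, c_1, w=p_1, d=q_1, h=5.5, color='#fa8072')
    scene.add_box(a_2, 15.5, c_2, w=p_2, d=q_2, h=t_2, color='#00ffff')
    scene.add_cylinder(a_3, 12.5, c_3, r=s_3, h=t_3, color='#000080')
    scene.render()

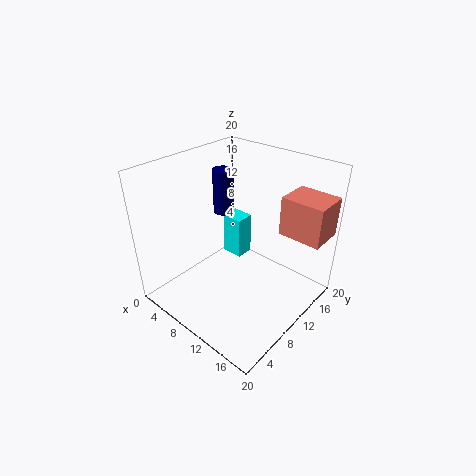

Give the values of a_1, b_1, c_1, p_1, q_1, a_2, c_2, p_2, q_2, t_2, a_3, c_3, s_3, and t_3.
a_1 = 14, b_1 = 14, c_1 = 10.5, p_1 = 6, q_1 = 5, a_2 = 2, c_2 = 1.5, p_2 = 3.5, q_2 = 3, t_2 = 7, a_3 = 5, c_3 = 11.5, s_3 = 1.5, t_3 = 6.5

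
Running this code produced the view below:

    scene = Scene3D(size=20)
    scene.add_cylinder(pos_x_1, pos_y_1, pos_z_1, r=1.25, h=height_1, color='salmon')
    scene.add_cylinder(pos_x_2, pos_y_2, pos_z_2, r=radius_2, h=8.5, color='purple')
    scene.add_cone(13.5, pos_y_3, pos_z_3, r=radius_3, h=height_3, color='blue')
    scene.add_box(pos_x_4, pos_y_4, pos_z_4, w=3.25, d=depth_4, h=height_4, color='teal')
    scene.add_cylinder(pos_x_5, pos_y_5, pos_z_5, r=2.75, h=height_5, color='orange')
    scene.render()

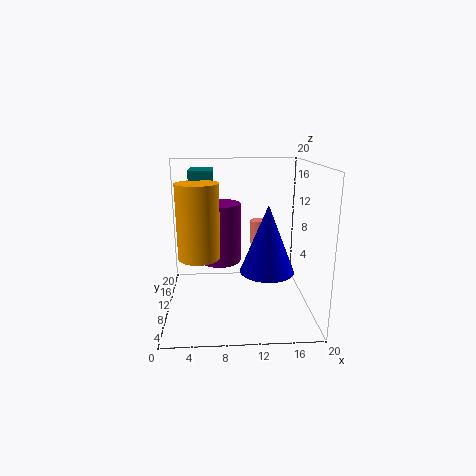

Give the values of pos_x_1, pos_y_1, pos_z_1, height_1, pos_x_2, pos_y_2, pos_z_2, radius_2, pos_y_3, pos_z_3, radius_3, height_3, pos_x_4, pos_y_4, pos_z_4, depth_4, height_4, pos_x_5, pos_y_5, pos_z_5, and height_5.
pos_x_1 = 13.25, pos_y_1 = 12.75, pos_z_1 = 8.25, height_1 = 3.5, pos_x_2 = 7.5, pos_y_2 = 12, pos_z_2 = 6, radius_2 = 3, pos_y_3 = 6, pos_z_3 = 6.75, radius_3 = 3.5, height_3 = 8.75, pos_x_4 = 3.5, pos_y_4 = 9.75, pos_z_4 = 15.75, depth_4 = 5, height_4 = 3.5, pos_x_5 = 4.75, pos_y_5 = 7.5, pos_z_5 = 8.25, height_5 = 9.75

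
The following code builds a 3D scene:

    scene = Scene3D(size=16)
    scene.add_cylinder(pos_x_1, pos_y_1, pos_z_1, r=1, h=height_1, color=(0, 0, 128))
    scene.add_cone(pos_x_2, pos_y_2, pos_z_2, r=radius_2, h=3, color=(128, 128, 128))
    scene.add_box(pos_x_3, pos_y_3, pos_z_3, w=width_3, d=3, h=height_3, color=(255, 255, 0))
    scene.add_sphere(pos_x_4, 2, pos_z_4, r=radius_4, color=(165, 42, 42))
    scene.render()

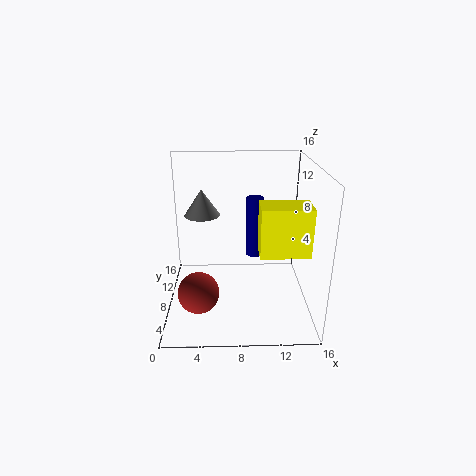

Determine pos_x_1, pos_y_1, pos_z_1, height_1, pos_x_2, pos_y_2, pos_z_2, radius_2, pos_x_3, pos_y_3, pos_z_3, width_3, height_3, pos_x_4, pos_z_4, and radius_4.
pos_x_1 = 10
pos_y_1 = 10
pos_z_1 = 5
height_1 = 7
pos_x_2 = 4
pos_y_2 = 10
pos_z_2 = 10
radius_2 = 2
pos_x_3 = 10
pos_y_3 = 3
pos_z_3 = 8
width_3 = 5
height_3 = 5
pos_x_4 = 4
pos_z_4 = 5
radius_4 = 2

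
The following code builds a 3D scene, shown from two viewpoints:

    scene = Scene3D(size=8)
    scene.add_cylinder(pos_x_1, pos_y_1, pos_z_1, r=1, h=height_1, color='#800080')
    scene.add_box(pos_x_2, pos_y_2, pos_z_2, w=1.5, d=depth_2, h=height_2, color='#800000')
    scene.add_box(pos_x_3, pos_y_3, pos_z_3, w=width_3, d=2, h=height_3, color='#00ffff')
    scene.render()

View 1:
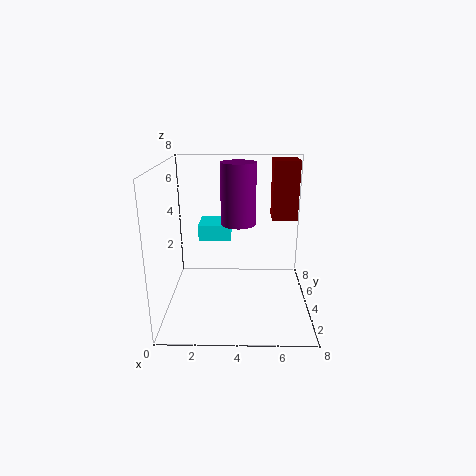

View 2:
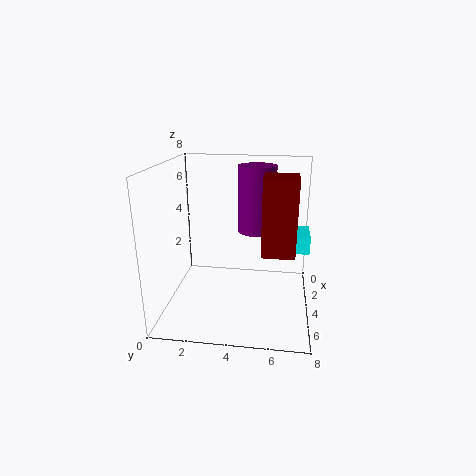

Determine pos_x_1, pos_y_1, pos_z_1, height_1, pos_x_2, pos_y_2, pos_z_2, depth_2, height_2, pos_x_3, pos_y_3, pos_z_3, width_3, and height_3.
pos_x_1 = 4
pos_y_1 = 5
pos_z_1 = 4.5
height_1 = 3.5
pos_x_2 = 6
pos_y_2 = 5.5
pos_z_2 = 4.5
depth_2 = 1.5
height_2 = 3.5
pos_x_3 = 1.5
pos_y_3 = 6
pos_z_3 = 3
width_3 = 2
height_3 = 1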